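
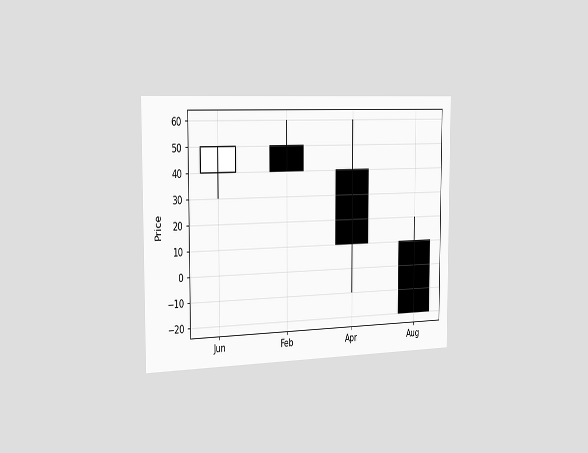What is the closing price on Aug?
The chart is viewed slightly from the left. The Aug candle closes at -20.

-20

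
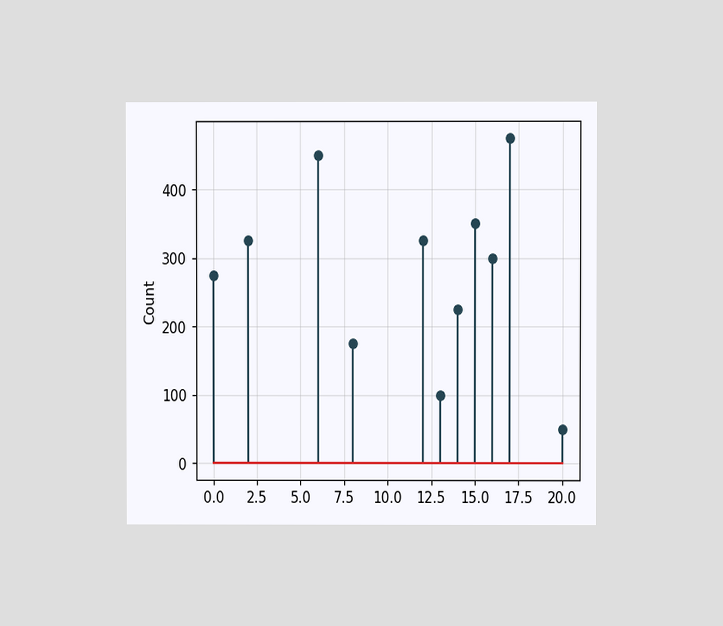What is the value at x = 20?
The chart is viewed at a slight angle. The stem at x=20 reaches 50.

50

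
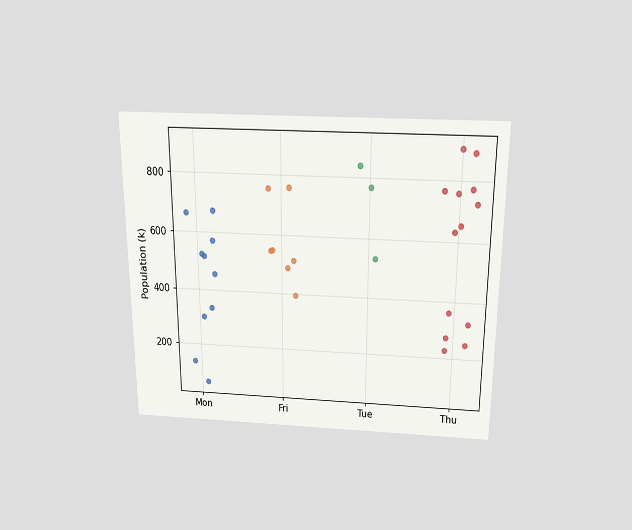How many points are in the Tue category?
The chart is viewed slightly from above. Counting the markers in the Tue column gives 3.

3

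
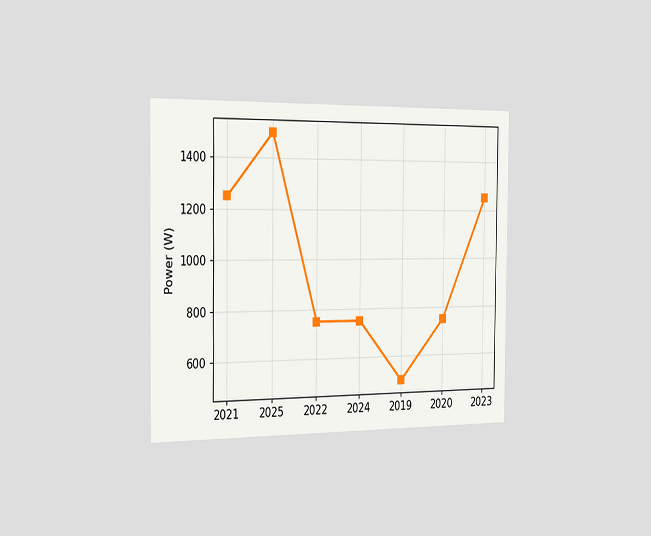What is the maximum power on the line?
The chart is viewed slightly from the left. The highest point is at 2025, and reading across to the y-axis gives 1500W.

1500W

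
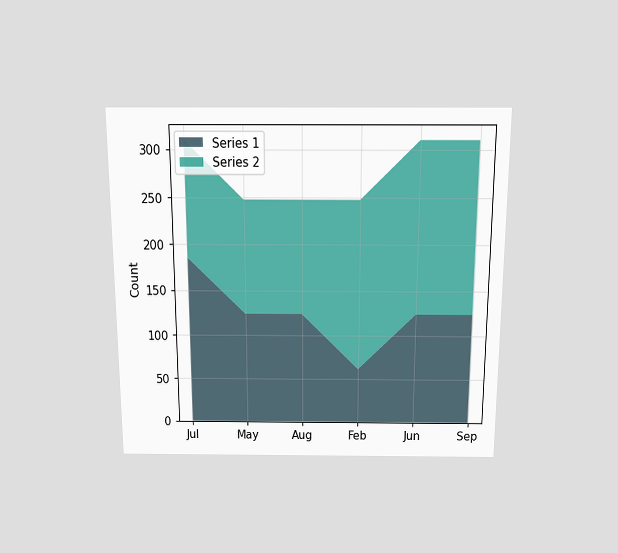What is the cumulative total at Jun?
The chart is viewed slightly from above. The stacked total at Jun reaches 310.

310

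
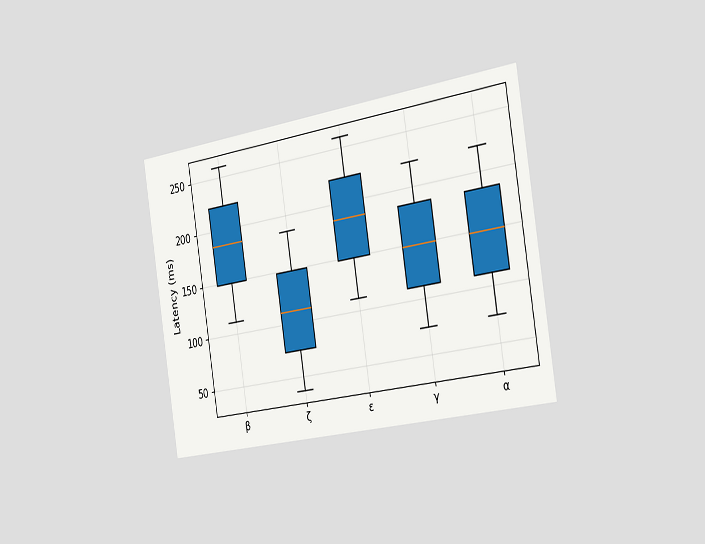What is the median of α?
148ms

The chart is tilted about 9° counter-clockwise and viewed slightly from the right. The median line in the α box sits at 148ms.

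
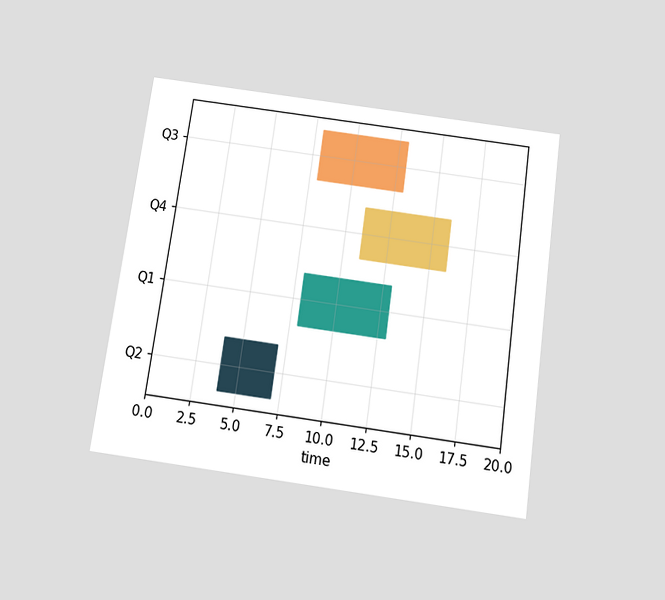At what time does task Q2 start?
The chart is tilted about 8° clockwise and viewed slightly from below. The Q2 bar begins at t=4.

4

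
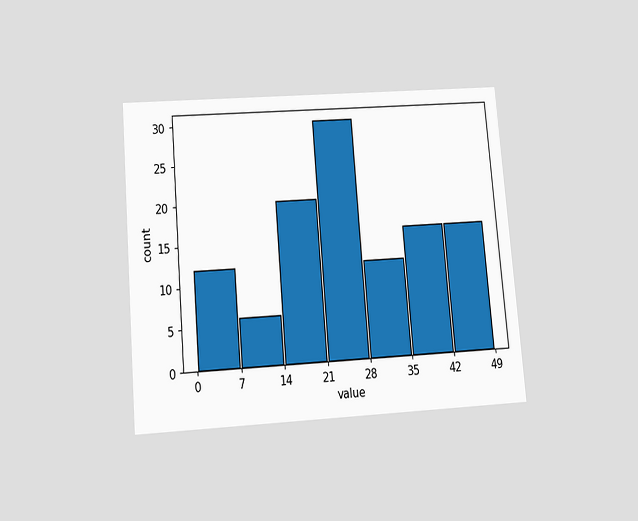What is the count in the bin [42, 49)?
16

The chart is tilted about 5° counter-clockwise and viewed slightly from below. The [42, 49) bin has height 16.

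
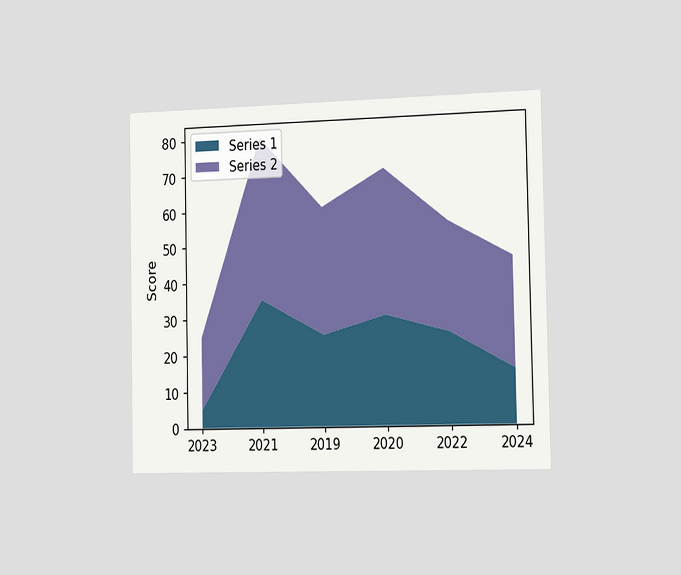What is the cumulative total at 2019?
The chart is viewed slightly from the right. The stacked total at 2019 reaches 60.

60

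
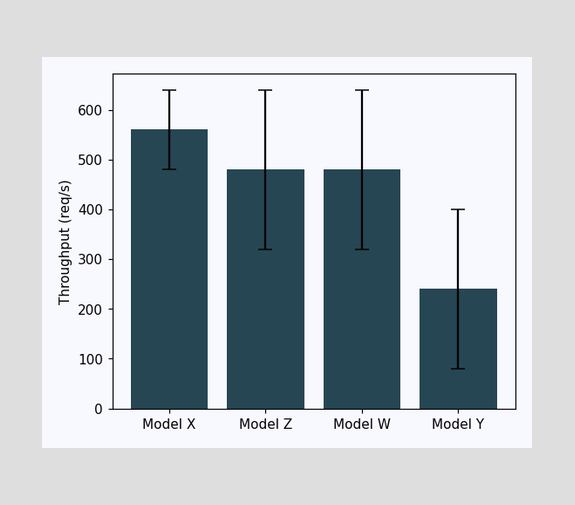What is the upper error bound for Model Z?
The Model Z bar's upper whisker reaches 640req/s.

640req/s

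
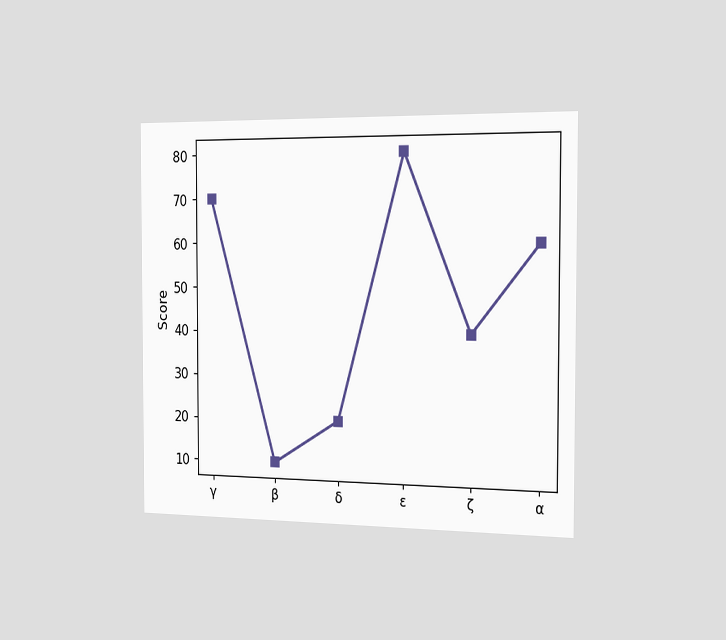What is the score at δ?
The chart is viewed slightly from the right. At δ, the line is at 20.

20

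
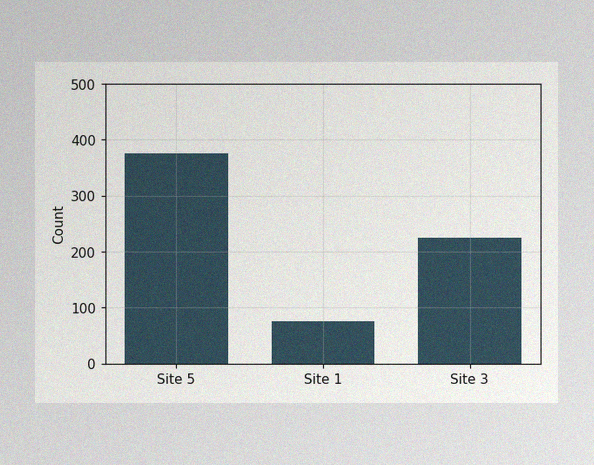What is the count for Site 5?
375

The image has some photo noise and uneven lighting. Reading along the chart's y-axis, the Site 5 bar reaches 375.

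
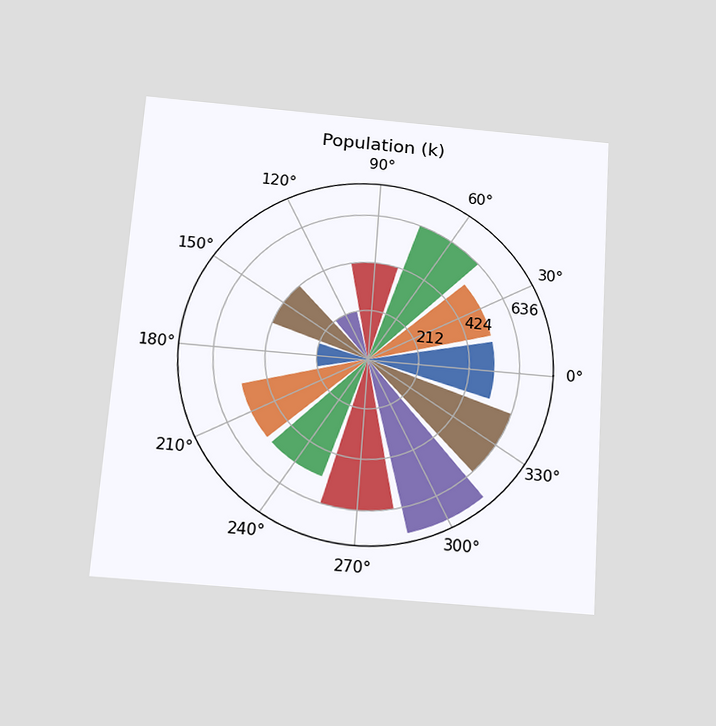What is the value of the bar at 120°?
212k

The chart is tilted about 4° clockwise and viewed slightly from below. The bar at 120° reaches 212k on the radial axis.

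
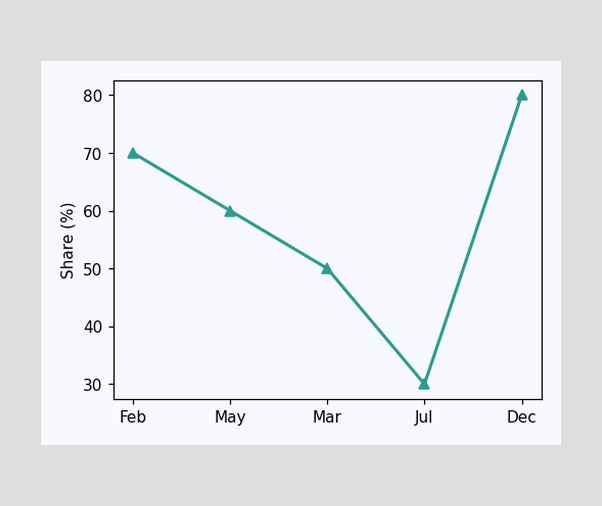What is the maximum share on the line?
80%

The highest point is at Dec, and reading across to the y-axis gives 80%.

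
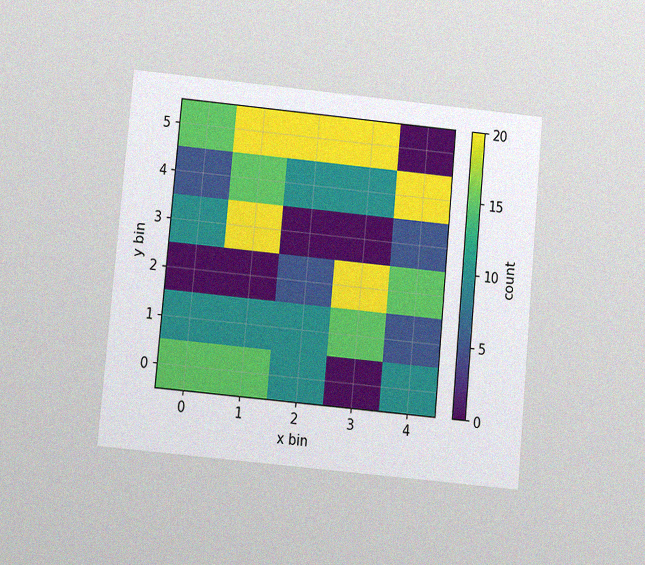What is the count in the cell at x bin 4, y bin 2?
The chart is tilted about 5° clockwise and viewed slightly from below, with some photo noise. Matching the cell (4, 2) against the colorbar gives 15.

15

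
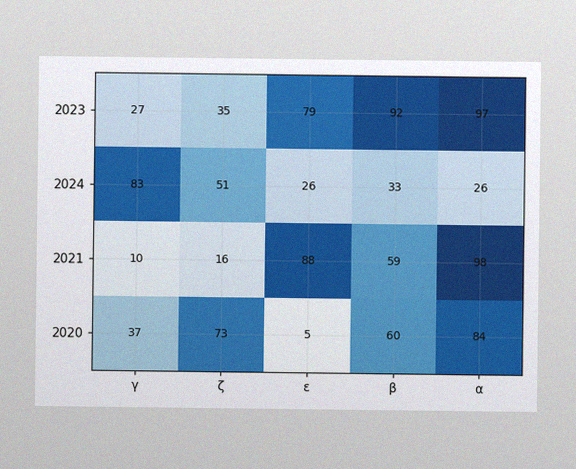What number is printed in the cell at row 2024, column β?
The image has some photo noise and uneven lighting. The (2024, β) cell reads 33.

33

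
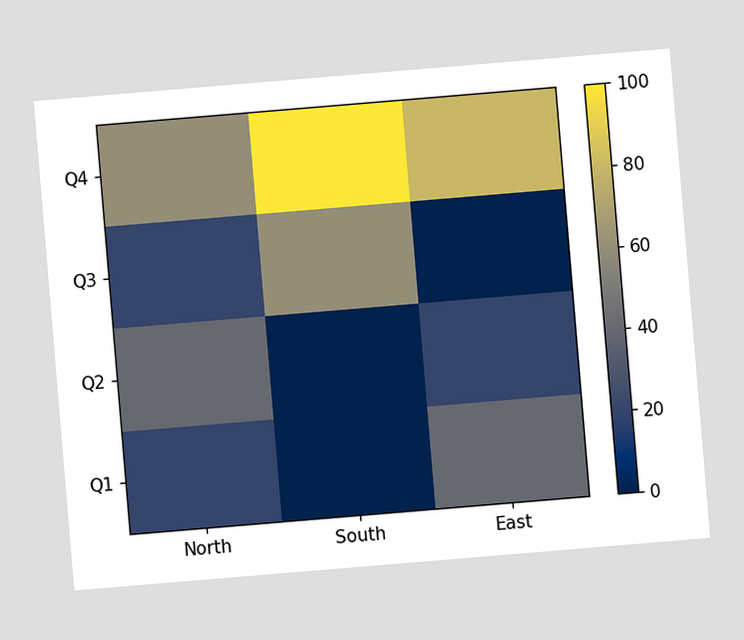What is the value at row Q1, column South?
0

The chart is tilted about 5° counter-clockwise. Matching cell (Q1, South) against the colorbar gives 0.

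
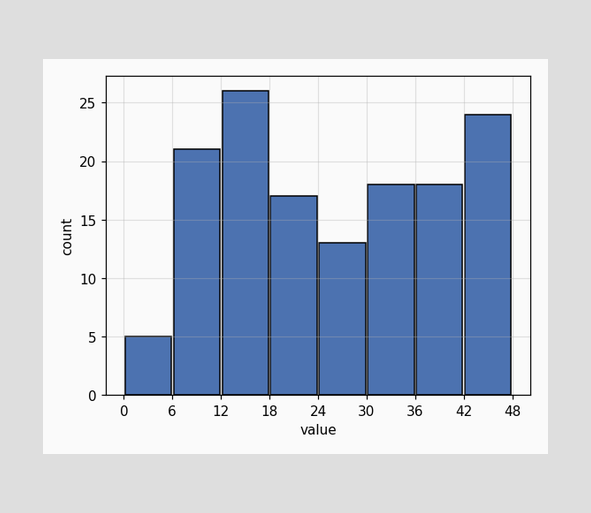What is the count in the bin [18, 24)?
17

The [18, 24) bin has height 17.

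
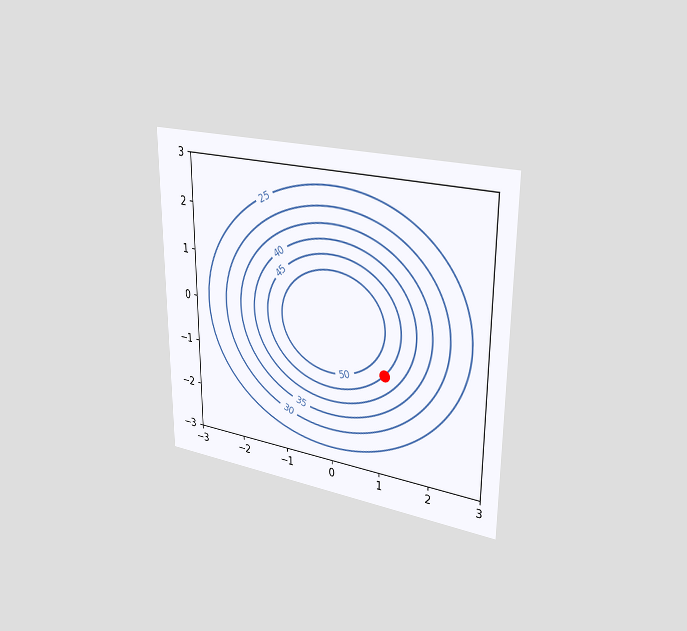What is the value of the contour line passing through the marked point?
The chart is viewed slightly from the right. The marked point sits on the contour labelled 45.

45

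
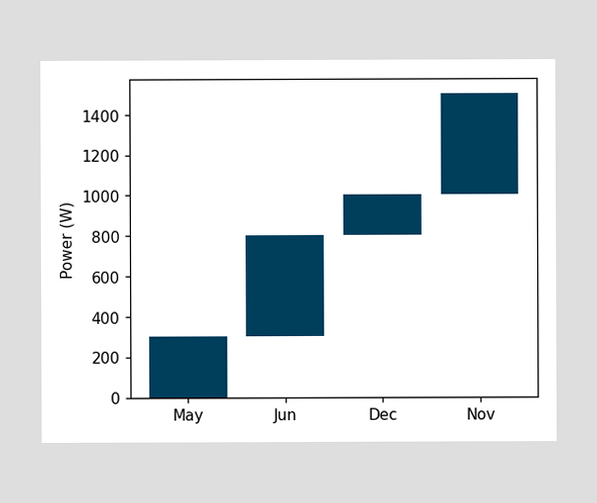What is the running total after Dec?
1000W

After Dec the running total reaches 1000W.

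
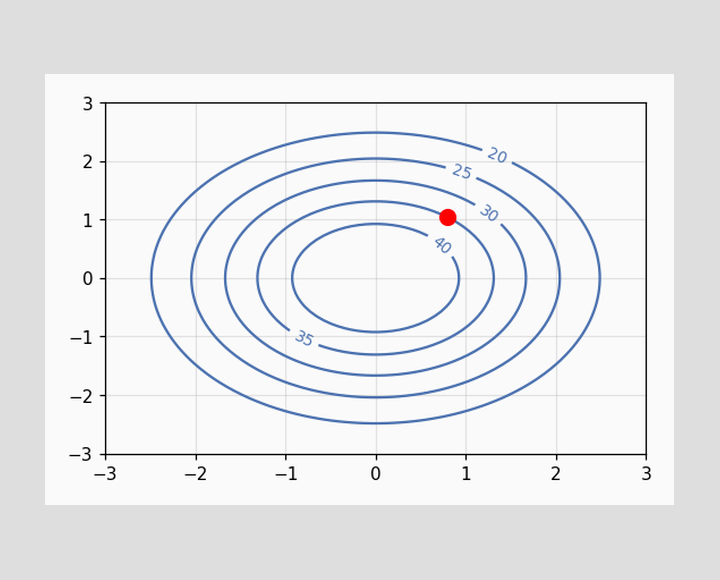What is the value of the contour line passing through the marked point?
The marked point sits on the contour labelled 35.

35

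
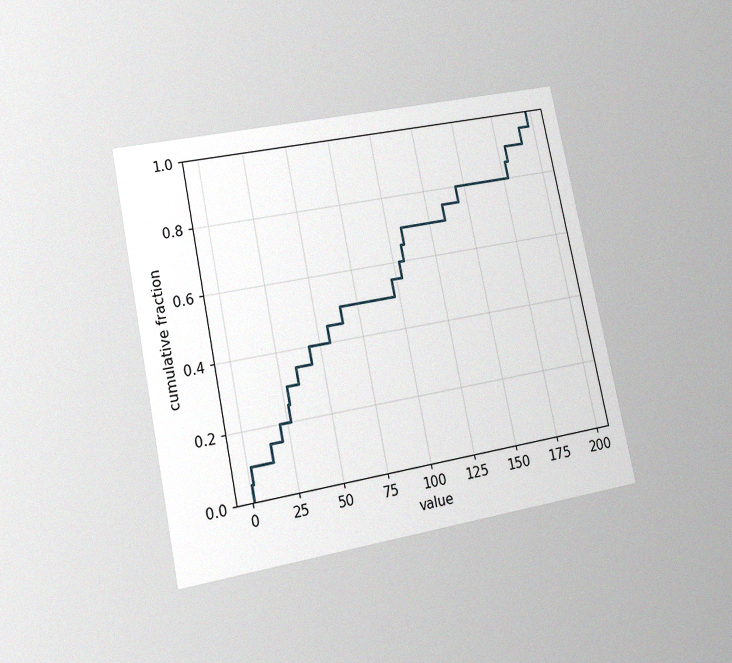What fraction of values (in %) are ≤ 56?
45%

The chart is tilted about 12° counter-clockwise and viewed at a slight angle, with some photo noise. At x=56 the ECDF step is at 45%.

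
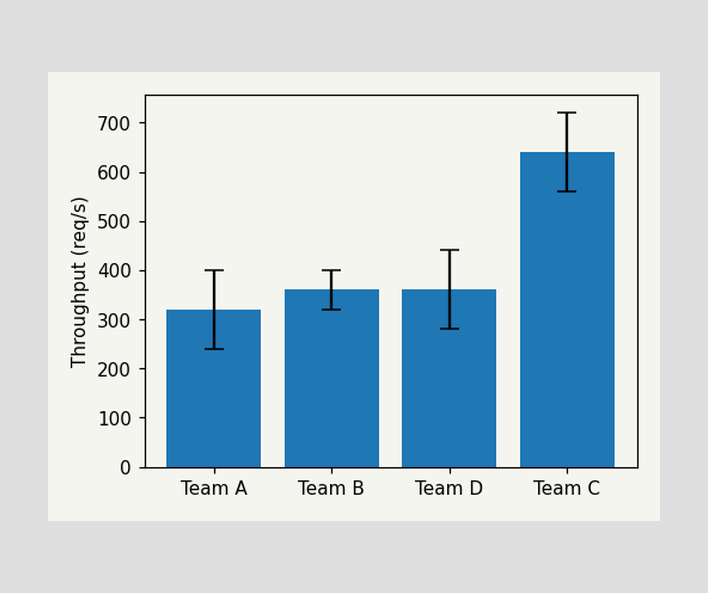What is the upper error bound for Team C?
720req/s

The Team C bar's upper whisker reaches 720req/s.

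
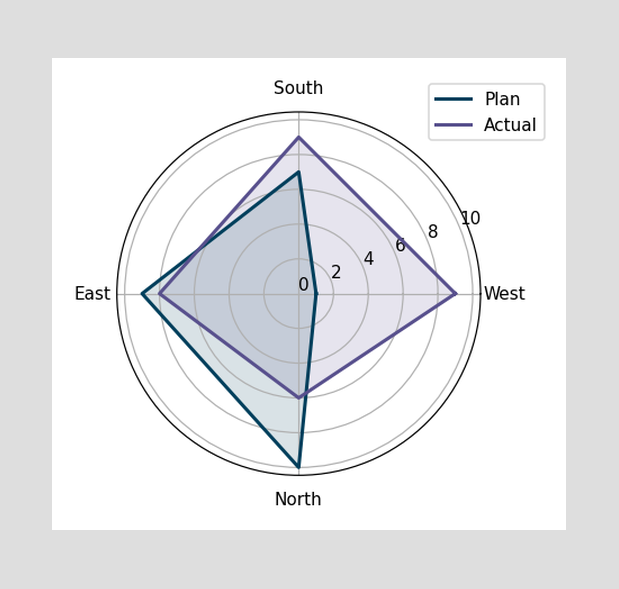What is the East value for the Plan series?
9

On the East axis, Plan reaches 9.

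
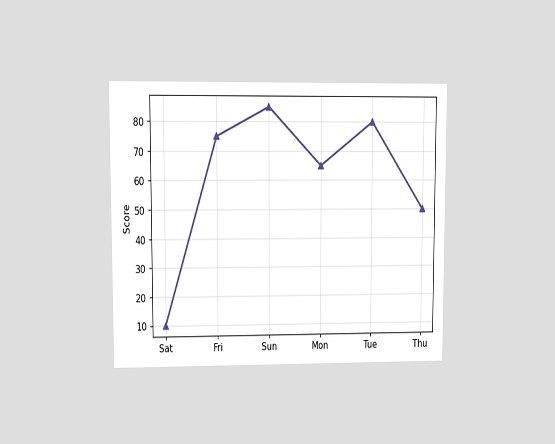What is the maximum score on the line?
85

The chart is viewed at a slight angle. The highest point is at Sun, and reading across to the y-axis gives 85.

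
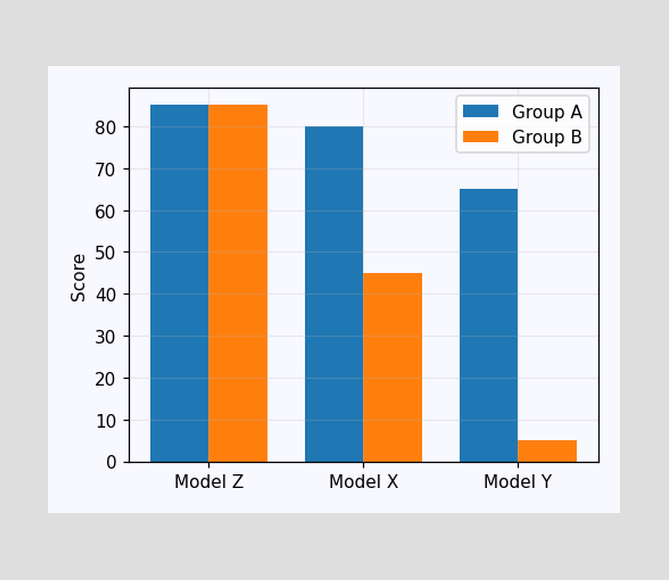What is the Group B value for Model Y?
5

The Group B bar at Model Y reaches 5 on the y-axis.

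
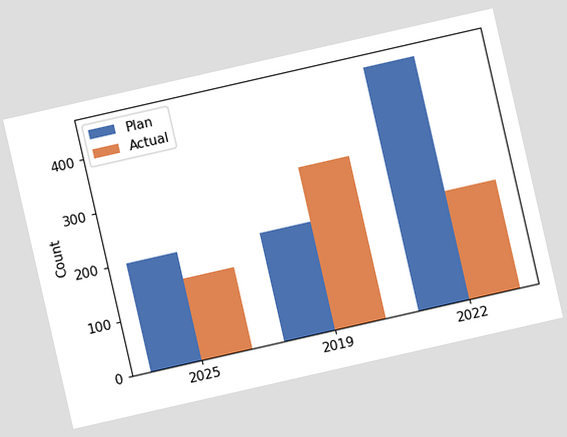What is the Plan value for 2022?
450

The chart is tilted about 13° counter-clockwise. The Plan bar at 2022 reaches 450 on the y-axis.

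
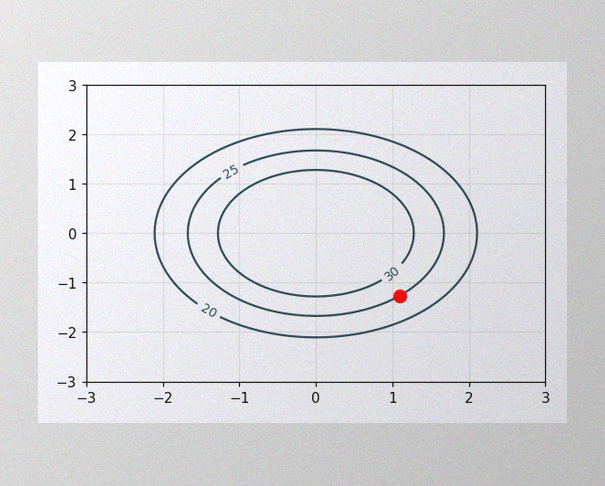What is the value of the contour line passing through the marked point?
The image has some photo noise and uneven lighting. The marked point sits on the contour labelled 25.

25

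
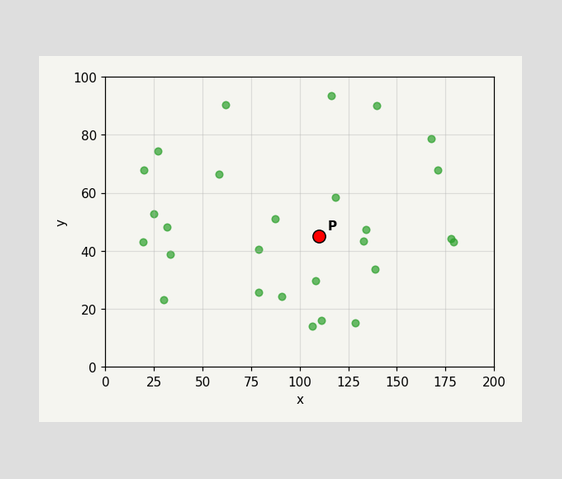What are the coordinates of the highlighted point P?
(110, 45)

Following the gridlines from P to each axis, P sits at (110, 45).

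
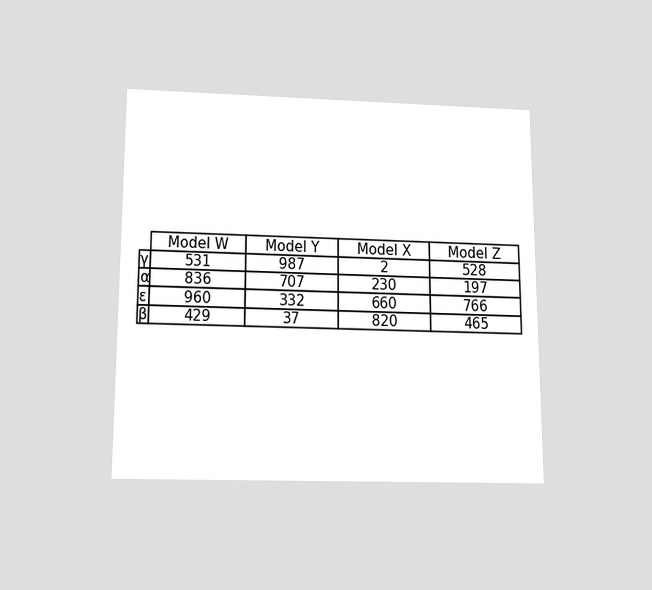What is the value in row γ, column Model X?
2

The chart is viewed slightly from below. The (γ, Model X) cell reads 2.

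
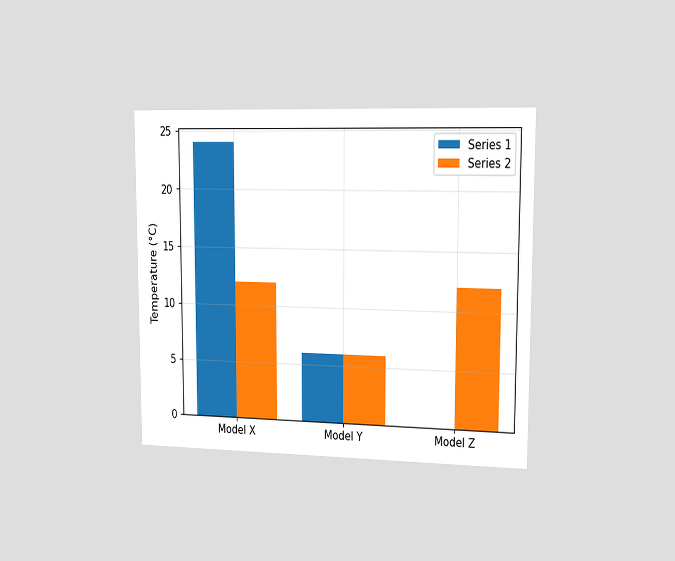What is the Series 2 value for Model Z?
The chart is viewed slightly from the right. The Series 2 bar at Model Z reaches 12°C on the y-axis.

12°C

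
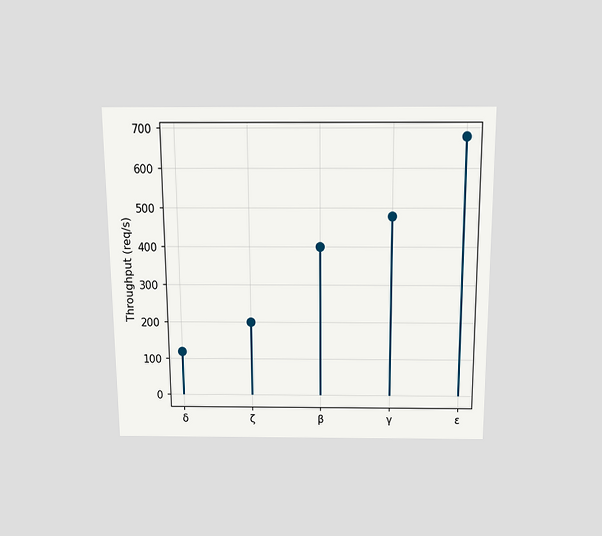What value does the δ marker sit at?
120req/s

The chart is viewed slightly from above. The δ marker sits at 120req/s.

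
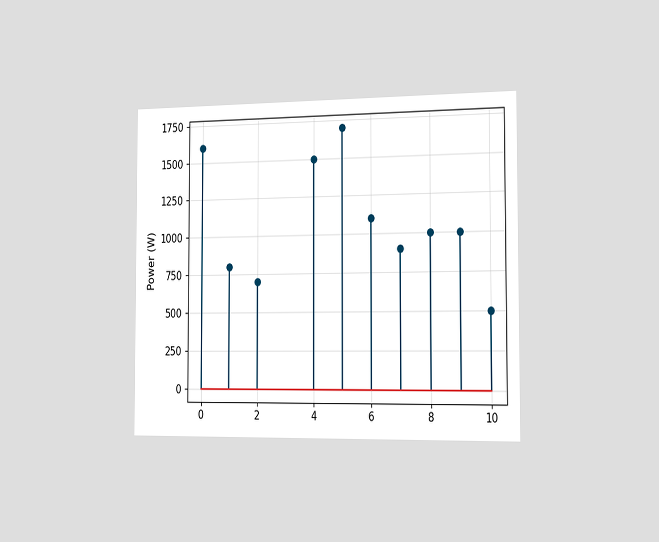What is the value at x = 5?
The chart is viewed slightly from the right. The stem at x=5 reaches 1700W.

1700W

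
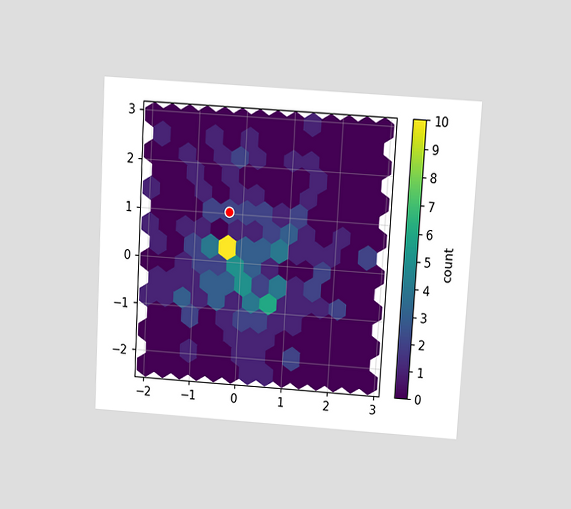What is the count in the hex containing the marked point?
The chart is tilted about 3° clockwise and viewed slightly from above. The marked hex reads 2 on the colorbar.

2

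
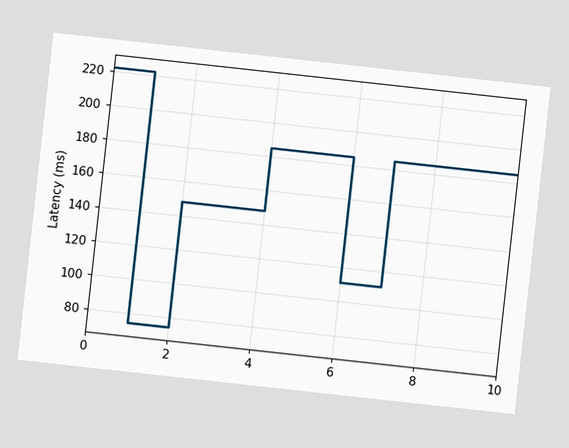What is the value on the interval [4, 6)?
The chart is tilted about 6° clockwise. On [4, 6) the step sits at 185ms.

185ms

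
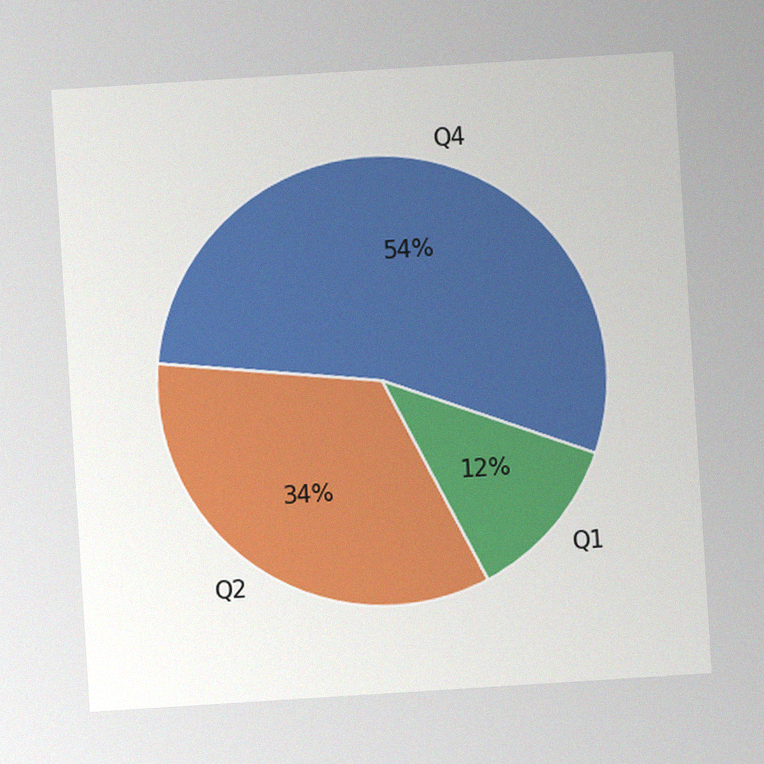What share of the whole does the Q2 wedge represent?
The chart is tilted about 4° counter-clockwise, with some photo noise. The Q2 slice takes up 34% of the pie.

34%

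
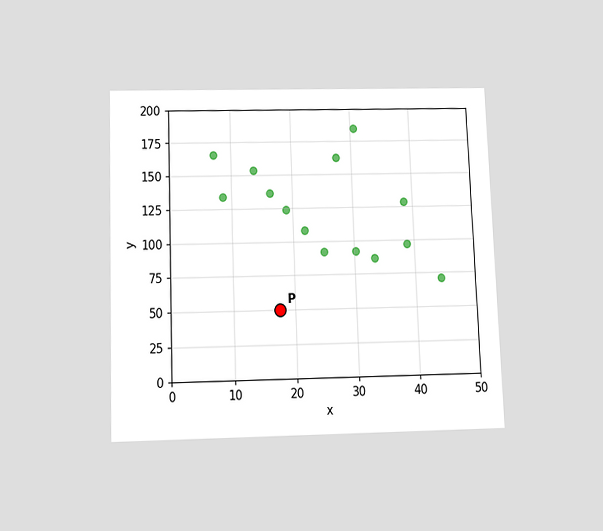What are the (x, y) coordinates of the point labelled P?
(17.5, 50)

The chart is tilted about 2° counter-clockwise and viewed slightly from below. Following the gridlines from P to each axis, P sits at (17.5, 50).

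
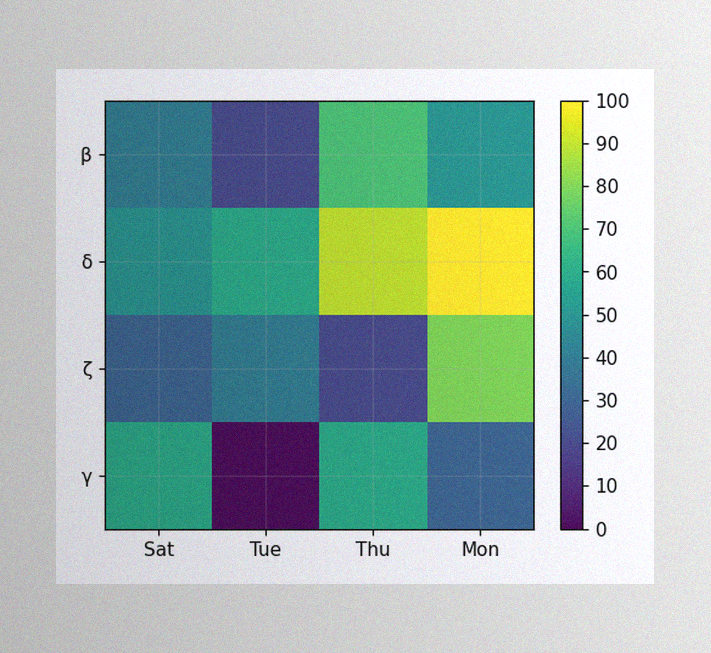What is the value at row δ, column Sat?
50

The image has some photo noise and uneven lighting. Matching cell (δ, Sat) against the colorbar gives 50.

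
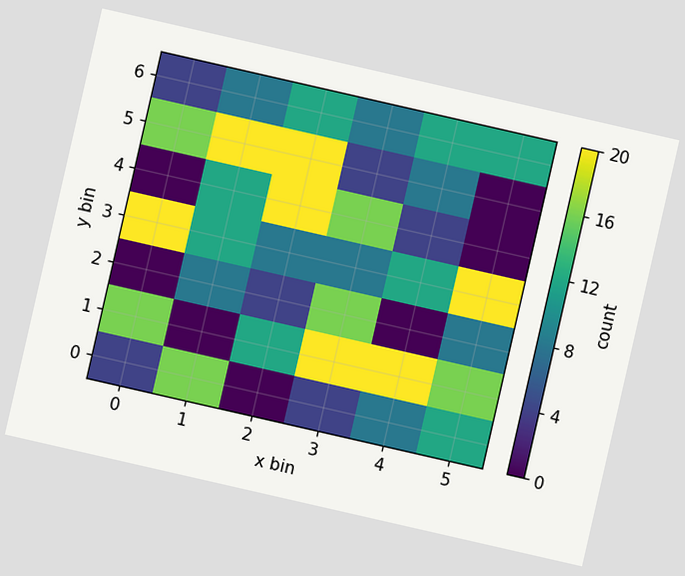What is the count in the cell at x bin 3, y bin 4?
The chart is tilted about 13° clockwise. Matching the cell (3, 4) against the colorbar gives 16.

16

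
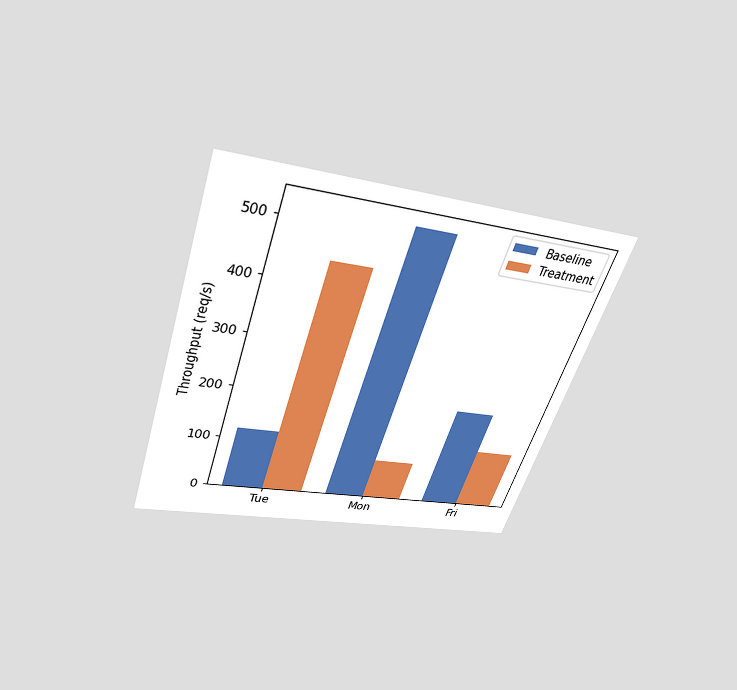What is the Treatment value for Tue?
The chart is tilted about 18° clockwise and viewed slightly from above. The Treatment bar at Tue reaches 440req/s on the y-axis.

440req/s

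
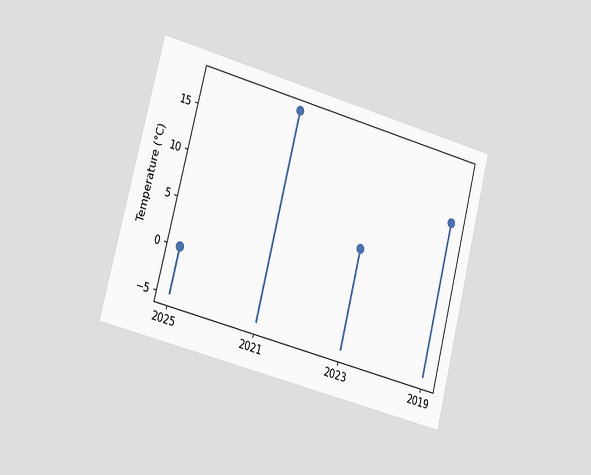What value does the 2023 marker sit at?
6°C

The chart is tilted about 14° clockwise and viewed slightly from the left. The 2023 marker sits at 6°C.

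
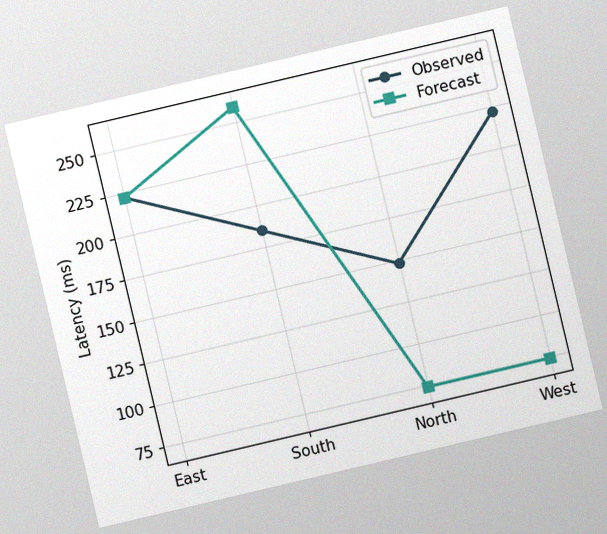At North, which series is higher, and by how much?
Observed, by 74ms

The chart is tilted about 13° counter-clockwise, with some photo noise. At North, Observed sits above the other line by 74ms.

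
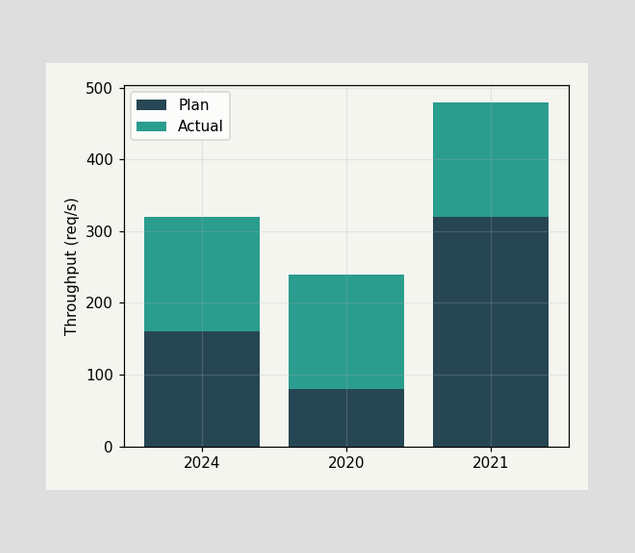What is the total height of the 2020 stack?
240req/s

The 2020 stack's top reaches 240req/s on the y-axis.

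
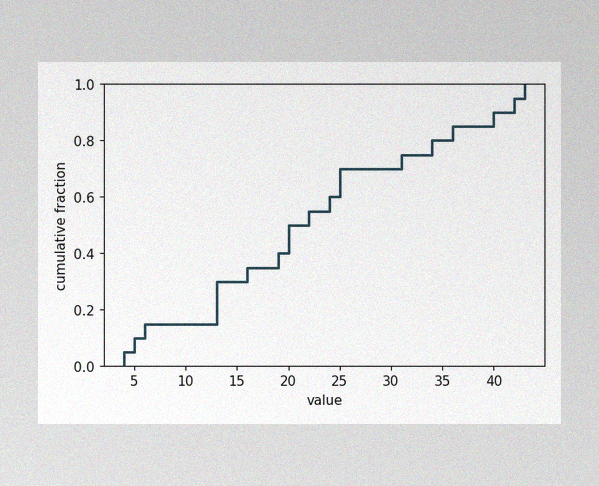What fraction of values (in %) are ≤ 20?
50%

The image has some photo noise and uneven lighting. At x=20 the ECDF step is at 50%.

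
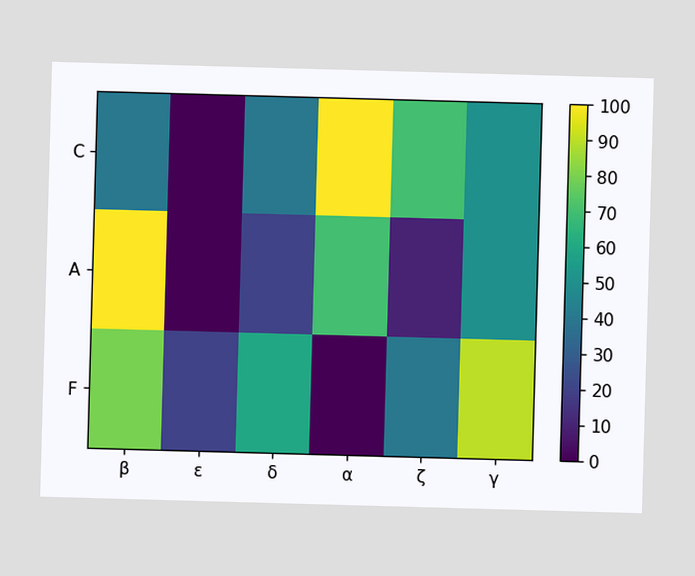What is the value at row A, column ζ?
Matching cell (A, ζ) against the colorbar gives 10.

10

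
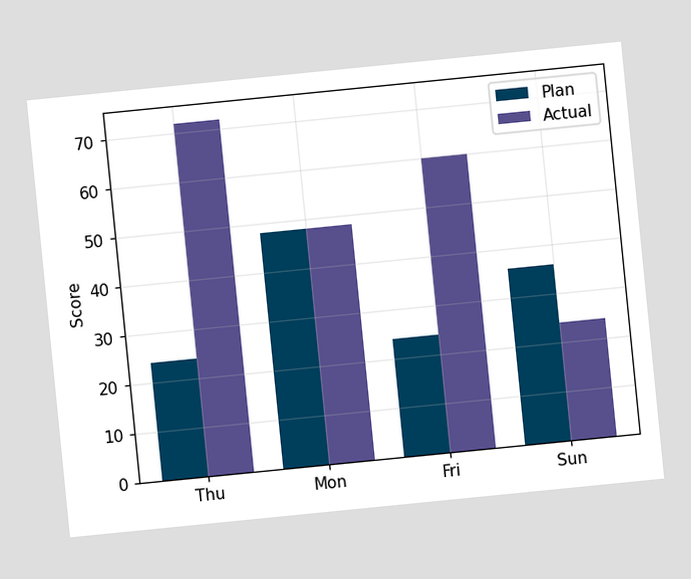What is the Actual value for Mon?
48

The chart is tilted about 6° counter-clockwise. The Actual bar at Mon reaches 48 on the y-axis.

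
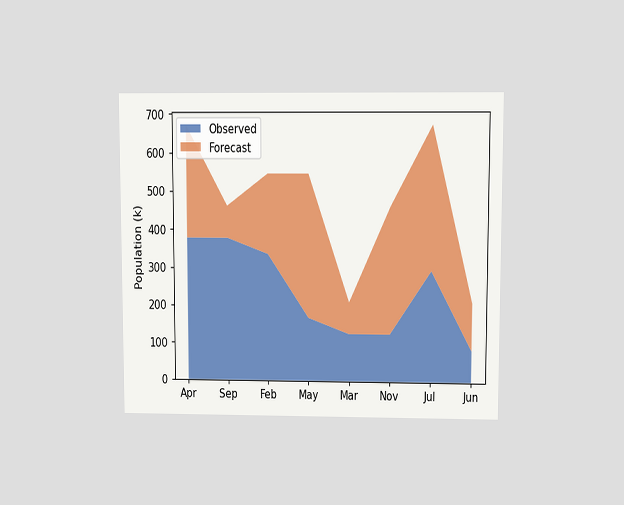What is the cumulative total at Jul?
672k

The chart is viewed at a slight angle. The stacked total at Jul reaches 672k.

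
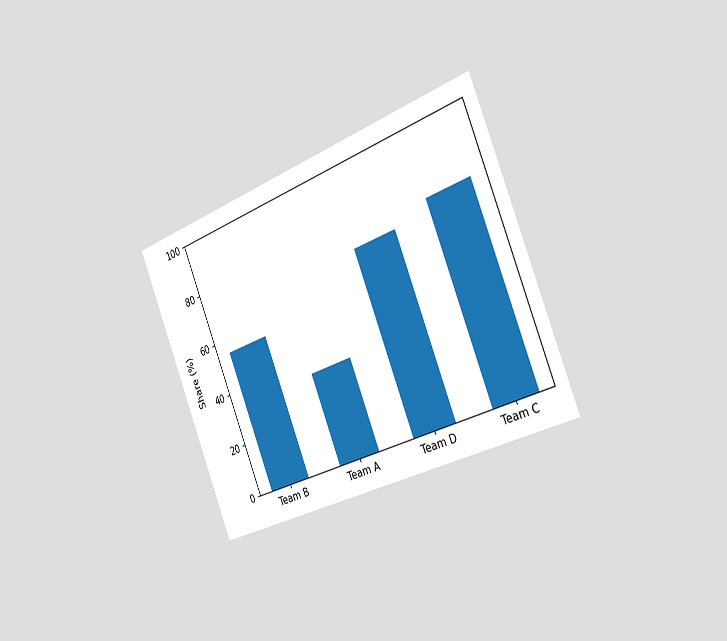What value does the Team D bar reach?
The chart is tilted about 22° counter-clockwise and viewed slightly from the right. Reading along the chart's y-axis, the Team D bar reaches 70%.

70%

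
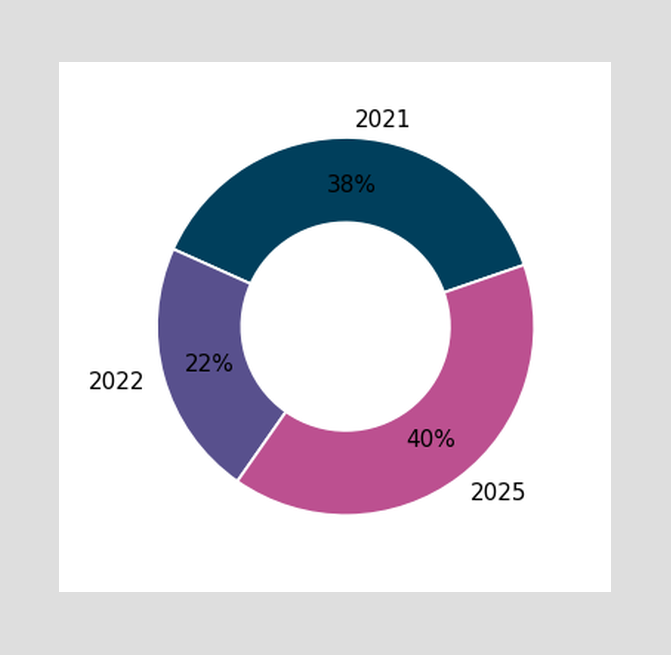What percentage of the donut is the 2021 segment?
The 2021 segment takes up 38% of the ring.

38%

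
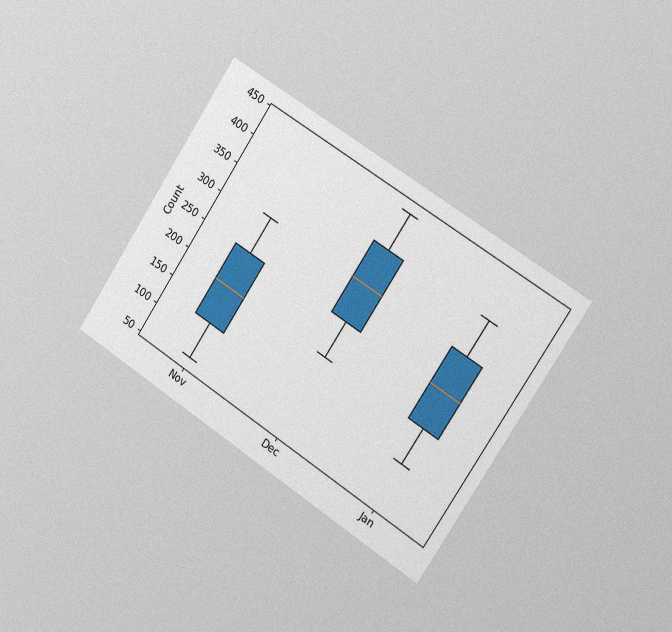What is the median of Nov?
186

The chart is tilted about 33° clockwise and viewed slightly from the right, with some photo noise. The median line in the Nov box sits at 186.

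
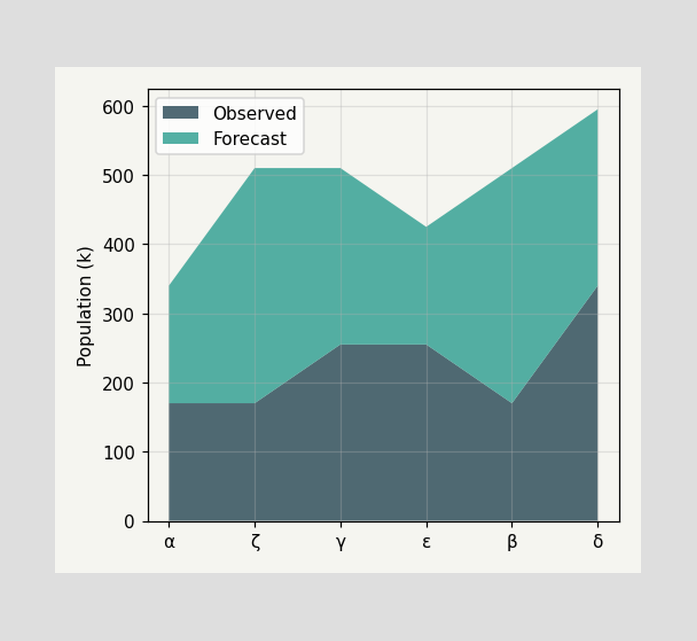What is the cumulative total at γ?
510k

The stacked total at γ reaches 510k.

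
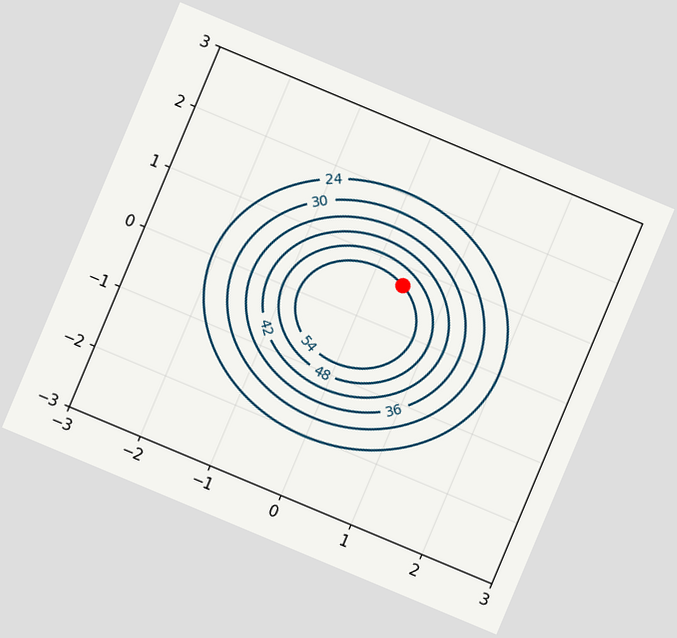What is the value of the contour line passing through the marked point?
54

The chart is tilted about 23° clockwise. The marked point sits on the contour labelled 54.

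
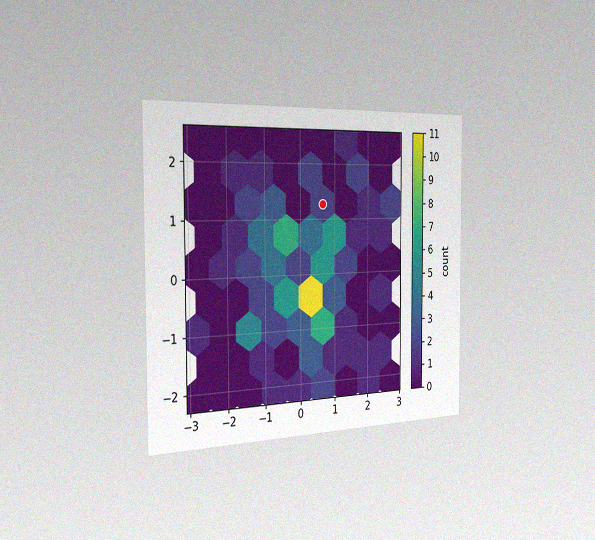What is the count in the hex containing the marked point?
The chart is viewed slightly from the left, with some photo noise. The marked hex reads 2 on the colorbar.

2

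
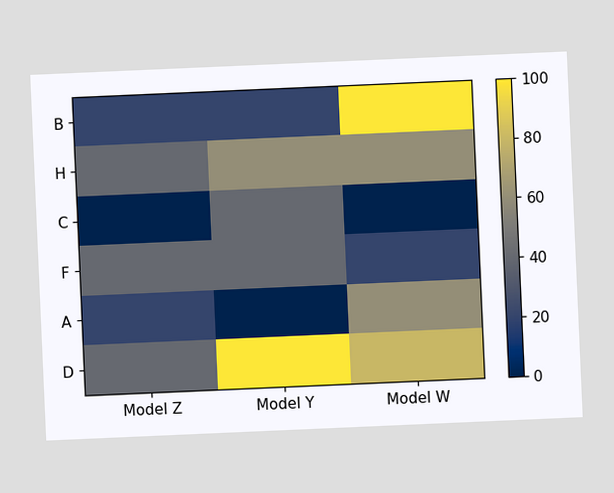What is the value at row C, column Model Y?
40

The chart is tilted about 3° counter-clockwise. Matching cell (C, Model Y) against the colorbar gives 40.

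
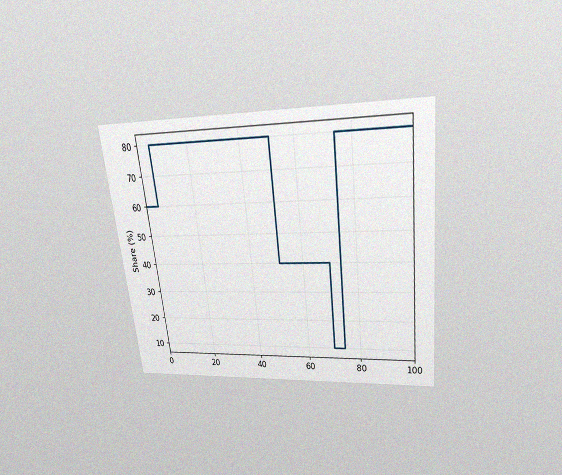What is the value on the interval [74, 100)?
The chart is tilted about 6° counter-clockwise and viewed slightly from above, with some photo noise. On [74, 100) the step sits at 80%.

80%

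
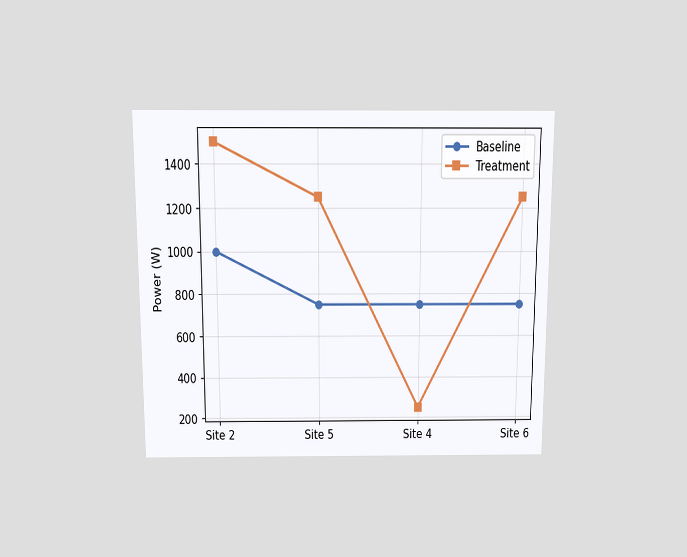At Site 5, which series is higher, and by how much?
Treatment, by 500W

The chart is viewed slightly from above. At Site 5, Treatment sits above the other line by 500W.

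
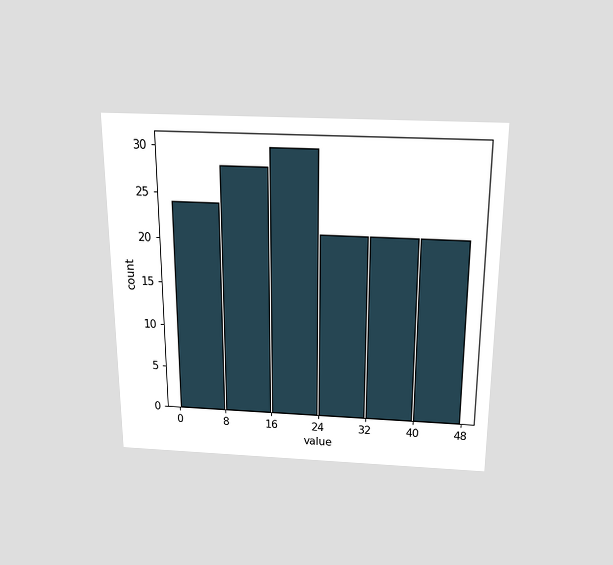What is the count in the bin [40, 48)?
The chart is viewed slightly from above. The [40, 48) bin has height 21.

21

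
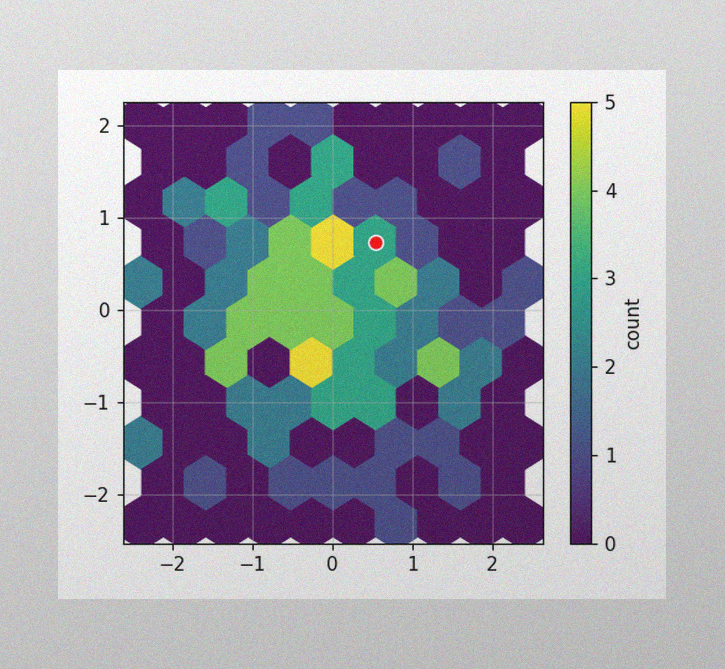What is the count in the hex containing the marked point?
The image has some photo noise and uneven lighting. The marked hex reads 3 on the colorbar.

3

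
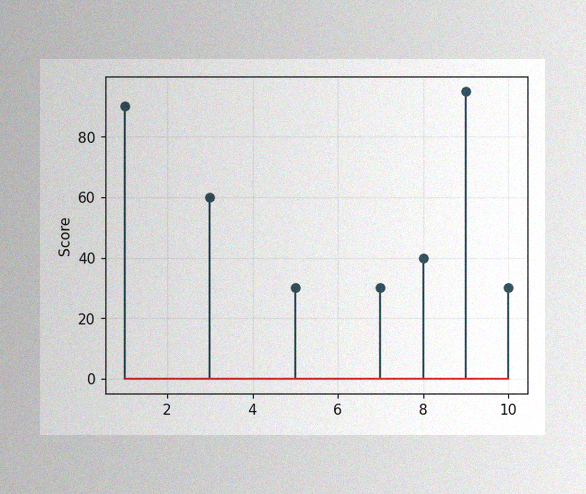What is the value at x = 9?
The image has some photo noise and uneven lighting. The stem at x=9 reaches 95.

95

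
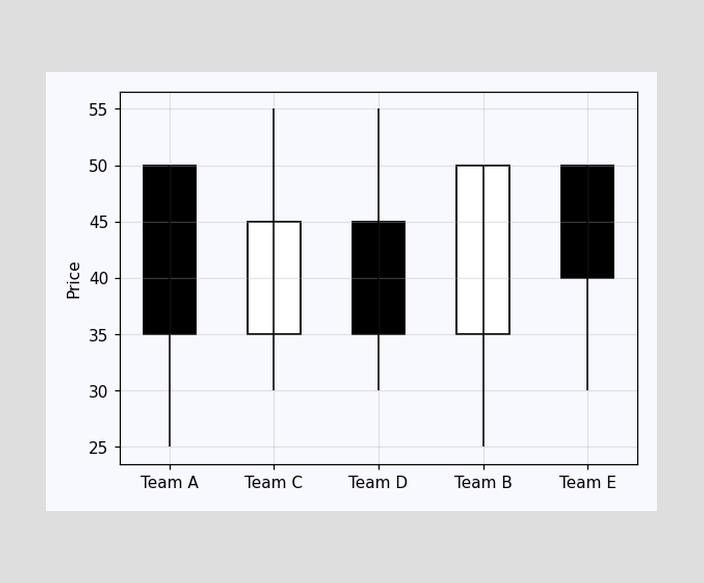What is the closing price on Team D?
The Team D candle closes at 35.

35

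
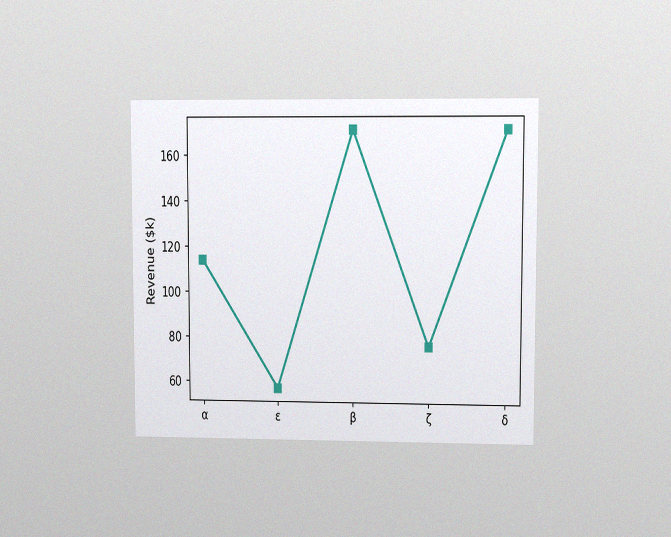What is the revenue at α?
$114k

The chart is viewed at a slight angle, with some photo noise. At α, the line is at $114k.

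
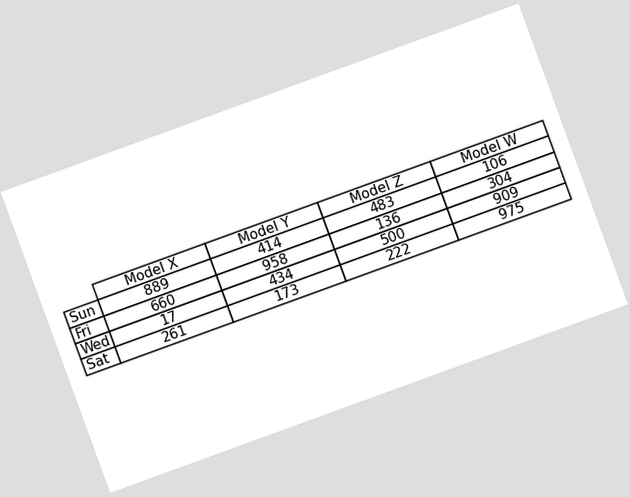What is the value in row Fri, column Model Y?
The chart is tilted about 20° counter-clockwise. The (Fri, Model Y) cell reads 958.

958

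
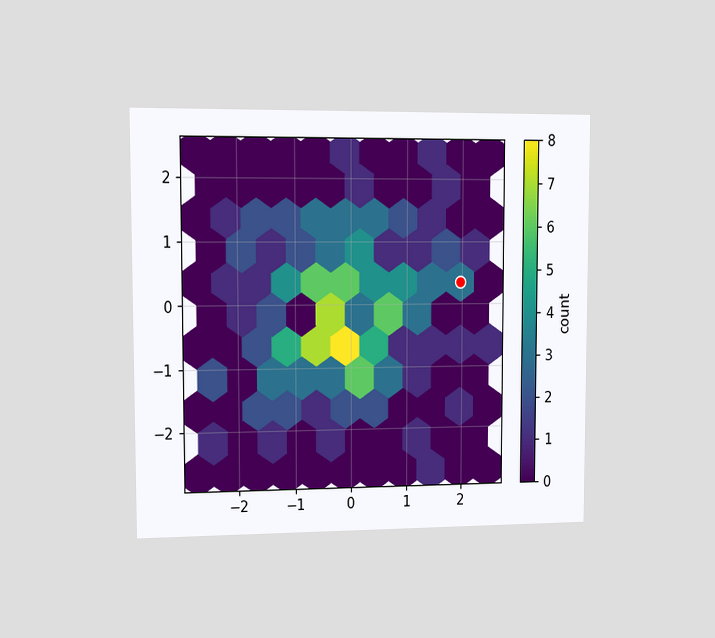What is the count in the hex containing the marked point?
The chart is viewed slightly from the left. The marked hex reads 3 on the colorbar.

3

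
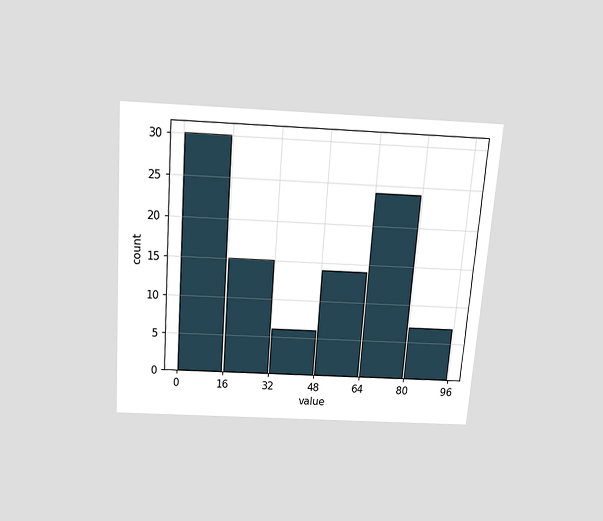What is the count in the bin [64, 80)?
The chart is tilted about 4° clockwise and viewed slightly from above. The [64, 80) bin has height 24.

24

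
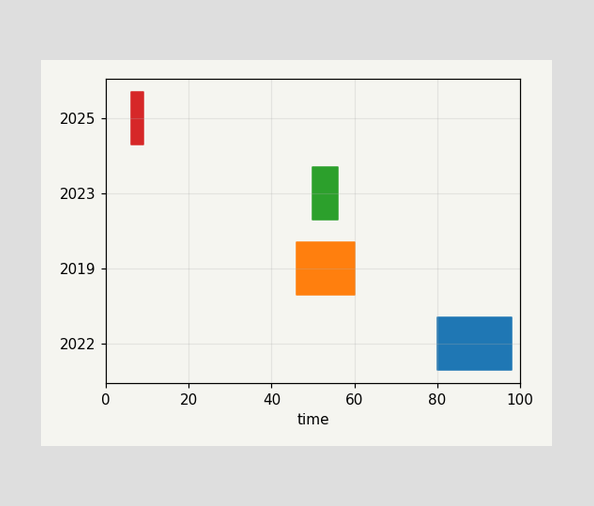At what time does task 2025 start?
The 2025 bar begins at t=6.

6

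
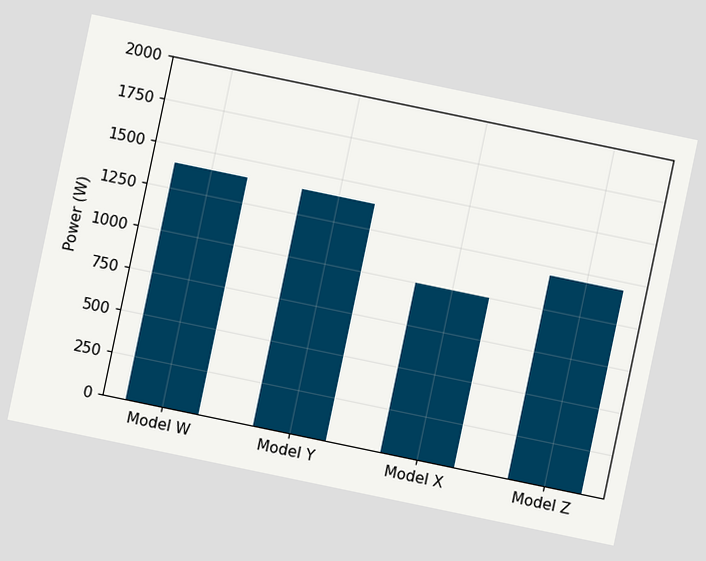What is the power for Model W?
The chart is tilted about 12° clockwise. Reading along the chart's y-axis, the Model W bar reaches 1400W.

1400W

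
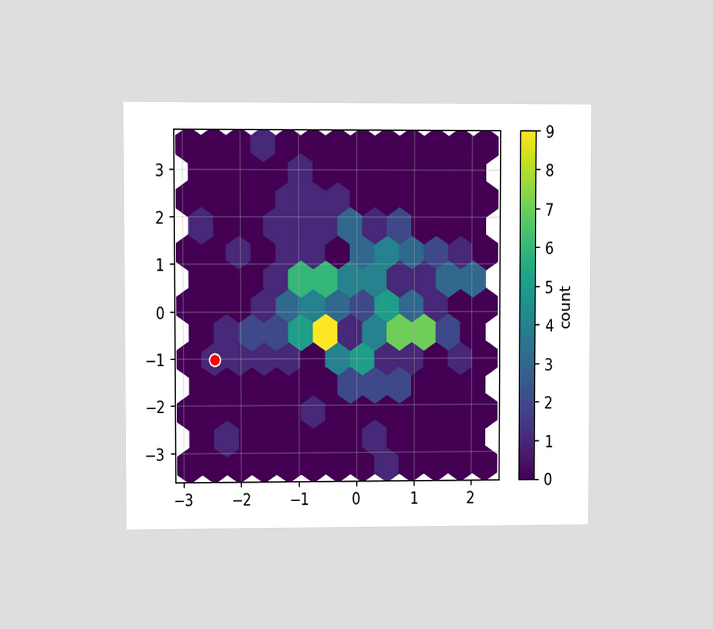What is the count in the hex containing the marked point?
The chart is viewed at a slight angle. The marked hex reads 1 on the colorbar.

1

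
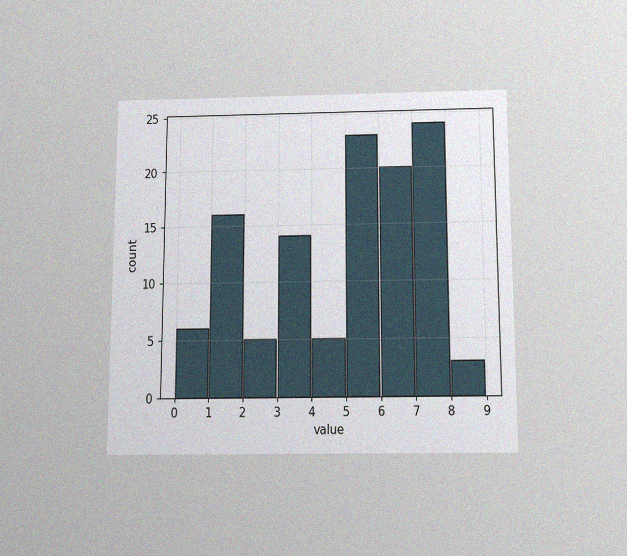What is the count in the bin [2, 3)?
The chart is viewed slightly from below, with some photo noise. The [2, 3) bin has height 5.

5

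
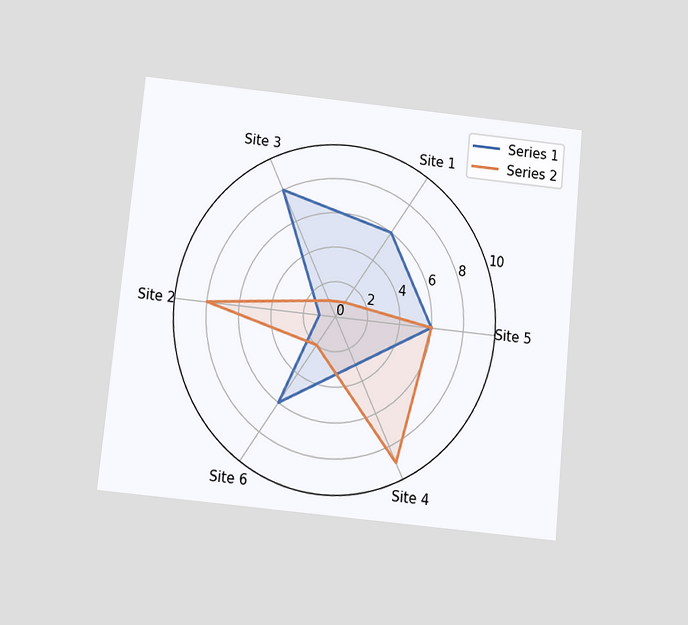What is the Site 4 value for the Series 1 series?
The chart is tilted about 6° clockwise and viewed slightly from below. On the Site 4 axis, Series 1 reaches 3.

3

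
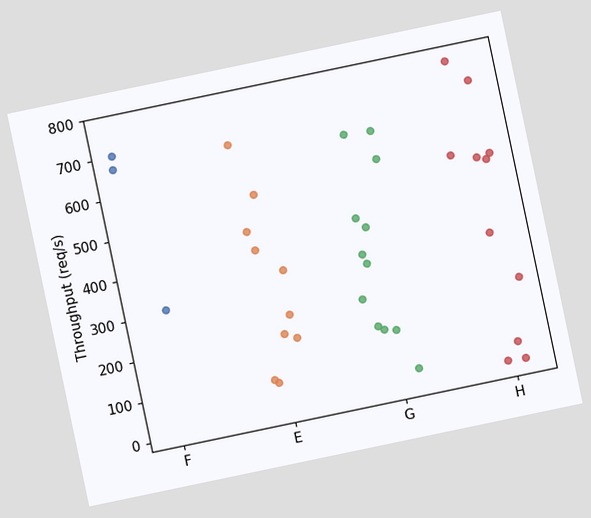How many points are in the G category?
12

The chart is tilted about 12° counter-clockwise. Counting the markers in the G column gives 12.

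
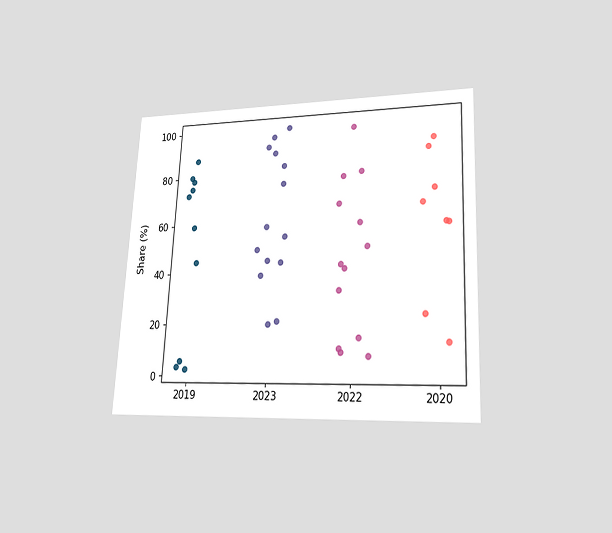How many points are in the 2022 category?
13

The chart is tilted about 3° clockwise and viewed at a slight angle. Counting the markers in the 2022 column gives 13.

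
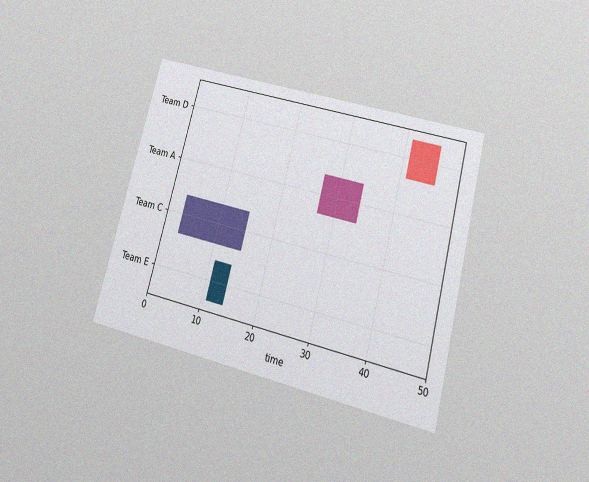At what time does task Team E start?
The chart is tilted about 15° clockwise and viewed slightly from below, with some photo noise. The Team E bar begins at t=11.

11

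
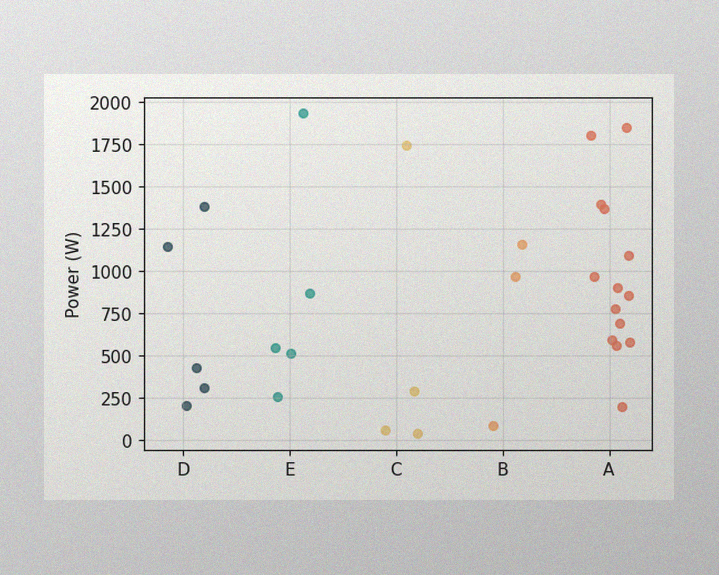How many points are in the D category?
5

The image has some photo noise and uneven lighting. Counting the markers in the D column gives 5.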